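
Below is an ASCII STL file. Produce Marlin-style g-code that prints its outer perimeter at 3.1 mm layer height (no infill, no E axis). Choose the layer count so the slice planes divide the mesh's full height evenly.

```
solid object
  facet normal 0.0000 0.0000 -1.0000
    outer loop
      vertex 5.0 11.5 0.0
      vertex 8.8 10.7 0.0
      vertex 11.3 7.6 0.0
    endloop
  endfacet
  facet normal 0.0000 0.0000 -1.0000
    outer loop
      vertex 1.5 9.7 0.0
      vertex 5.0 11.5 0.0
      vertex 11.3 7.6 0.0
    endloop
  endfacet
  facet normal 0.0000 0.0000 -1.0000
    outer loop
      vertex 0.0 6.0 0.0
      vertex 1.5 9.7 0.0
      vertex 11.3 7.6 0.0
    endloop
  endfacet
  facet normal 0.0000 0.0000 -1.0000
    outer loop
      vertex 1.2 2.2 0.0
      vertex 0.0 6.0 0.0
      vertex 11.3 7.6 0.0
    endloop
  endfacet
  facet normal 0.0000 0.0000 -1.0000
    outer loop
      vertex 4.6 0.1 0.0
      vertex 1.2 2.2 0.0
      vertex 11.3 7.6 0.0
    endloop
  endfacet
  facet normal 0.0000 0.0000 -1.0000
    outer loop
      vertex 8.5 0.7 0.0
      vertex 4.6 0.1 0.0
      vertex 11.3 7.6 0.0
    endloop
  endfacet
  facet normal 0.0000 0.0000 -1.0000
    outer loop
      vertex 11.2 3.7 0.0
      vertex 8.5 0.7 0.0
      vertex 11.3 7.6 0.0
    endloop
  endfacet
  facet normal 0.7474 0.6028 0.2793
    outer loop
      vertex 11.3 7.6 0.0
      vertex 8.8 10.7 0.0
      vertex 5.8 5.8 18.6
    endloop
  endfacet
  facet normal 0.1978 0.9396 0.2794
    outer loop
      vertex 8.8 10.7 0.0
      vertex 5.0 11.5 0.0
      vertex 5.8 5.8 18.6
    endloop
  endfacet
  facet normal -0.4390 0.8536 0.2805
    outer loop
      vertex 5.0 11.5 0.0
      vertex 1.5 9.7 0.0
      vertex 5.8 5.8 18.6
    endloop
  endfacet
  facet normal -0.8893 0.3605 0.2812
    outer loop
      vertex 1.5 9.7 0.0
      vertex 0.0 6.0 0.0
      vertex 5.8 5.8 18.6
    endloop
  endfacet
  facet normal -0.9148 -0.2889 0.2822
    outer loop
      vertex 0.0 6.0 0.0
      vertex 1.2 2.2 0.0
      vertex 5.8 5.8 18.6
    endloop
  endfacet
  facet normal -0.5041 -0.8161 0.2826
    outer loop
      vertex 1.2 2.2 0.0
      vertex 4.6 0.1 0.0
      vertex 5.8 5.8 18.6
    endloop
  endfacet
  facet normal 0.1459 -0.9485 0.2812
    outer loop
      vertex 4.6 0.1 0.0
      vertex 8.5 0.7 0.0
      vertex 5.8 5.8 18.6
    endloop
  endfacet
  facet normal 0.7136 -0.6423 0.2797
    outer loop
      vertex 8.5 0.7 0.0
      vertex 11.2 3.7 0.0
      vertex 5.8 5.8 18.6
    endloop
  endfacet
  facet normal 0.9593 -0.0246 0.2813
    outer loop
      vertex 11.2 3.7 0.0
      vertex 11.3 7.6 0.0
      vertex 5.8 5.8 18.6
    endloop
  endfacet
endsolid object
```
; perimeter-only toolpath
G21 ; units = mm
G90 ; absolute positioning
G28 ; home
; layer 1
G0 Z3.1
G0 X10.4 Y7.3
G1 X8.3 Y9.9
G1 X5.1 Y10.6
G1 X2.2 Y9.1
G1 X1.0 Y6.0
G1 X2.0 Y2.8
G1 X4.8 Y1.0
G1 X8.1 Y1.5
G1 X10.3 Y4.0
G1 X10.4 Y7.3
; layer 2
G0 Z6.2
G0 X9.5 Y7.0
G1 X7.8 Y9.1
G1 X5.3 Y9.6
G1 X2.9 Y8.4
G1 X1.9 Y5.9
G1 X2.7 Y3.4
G1 X5.0 Y2.0
G1 X7.6 Y2.4
G1 X9.4 Y4.4
G1 X9.5 Y7.0
; layer 3
G0 Z9.3
G0 X8.6 Y6.7
G1 X7.3 Y8.2
G1 X5.4 Y8.7
G1 X3.6 Y7.8
G1 X2.9 Y5.9
G1 X3.5 Y4.0
G1 X5.2 Y2.9
G1 X7.2 Y3.2
G1 X8.5 Y4.8
G1 X8.6 Y6.7
; layer 4
G0 Z12.4
G0 X7.6 Y6.4
G1 X6.8 Y7.4
G1 X5.5 Y7.7
G1 X4.4 Y7.1
G1 X3.9 Y5.9
G1 X4.3 Y4.6
G1 X5.4 Y3.9
G1 X6.7 Y4.1
G1 X7.6 Y5.1
G1 X7.6 Y6.4
; layer 5
G0 Z15.5
G0 X6.7 Y6.1
G1 X6.3 Y6.6
G1 X5.7 Y6.8
G1 X5.1 Y6.5
G1 X4.8 Y5.8
G1 X5.0 Y5.2
G1 X5.6 Y4.8
G1 X6.2 Y5.0
G1 X6.7 Y5.5
G1 X6.7 Y6.1
M2 ; end

The solid is a regular 9-sided pyramid, base circumscribed radius ≈ 5.8 mm, apex at z ≈ 18.6 mm. Slicing at Δz = 3.1 mm — 6 equal slices spanning the solid's height, so layer i sits at z = i·h/6 — gives 5 non-empty perimeters. Each is a 9-segment closed polygon; G0 lifts to the layer z and rapids to the start vertex, then G1 traces the edges. The cross-section shrinks linearly with z (the slice at the apex is degenerate and omitted).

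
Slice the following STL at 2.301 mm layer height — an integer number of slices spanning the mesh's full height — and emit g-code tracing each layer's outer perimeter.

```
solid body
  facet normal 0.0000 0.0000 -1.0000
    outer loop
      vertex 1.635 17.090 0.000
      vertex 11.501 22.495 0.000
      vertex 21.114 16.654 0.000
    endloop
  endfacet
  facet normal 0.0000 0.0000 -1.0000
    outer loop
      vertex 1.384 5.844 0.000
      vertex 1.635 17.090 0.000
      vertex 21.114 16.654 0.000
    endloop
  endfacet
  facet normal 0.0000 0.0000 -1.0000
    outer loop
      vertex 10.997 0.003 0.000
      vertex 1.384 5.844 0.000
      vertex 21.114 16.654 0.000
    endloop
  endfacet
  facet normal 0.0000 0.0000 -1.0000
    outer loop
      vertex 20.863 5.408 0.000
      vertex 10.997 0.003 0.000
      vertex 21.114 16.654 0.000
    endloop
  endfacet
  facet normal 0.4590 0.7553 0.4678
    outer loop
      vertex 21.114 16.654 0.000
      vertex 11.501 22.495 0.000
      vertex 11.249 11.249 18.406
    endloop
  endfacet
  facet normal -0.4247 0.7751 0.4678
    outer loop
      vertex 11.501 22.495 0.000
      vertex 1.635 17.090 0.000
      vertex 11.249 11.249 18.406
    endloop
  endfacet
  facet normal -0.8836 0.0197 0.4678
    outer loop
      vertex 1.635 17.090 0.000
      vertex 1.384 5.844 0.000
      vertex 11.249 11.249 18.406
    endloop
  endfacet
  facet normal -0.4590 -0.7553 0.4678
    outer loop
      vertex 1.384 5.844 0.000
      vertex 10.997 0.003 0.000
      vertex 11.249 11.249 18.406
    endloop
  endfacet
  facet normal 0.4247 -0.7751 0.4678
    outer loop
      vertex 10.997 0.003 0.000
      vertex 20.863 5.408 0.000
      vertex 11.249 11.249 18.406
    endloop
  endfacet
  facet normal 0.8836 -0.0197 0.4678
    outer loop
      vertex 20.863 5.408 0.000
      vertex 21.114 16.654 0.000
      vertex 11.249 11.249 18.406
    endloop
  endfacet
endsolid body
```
; perimeter-only toolpath
G21 ; units = mm
G90 ; absolute positioning
G28 ; home
; layer 1
G0 Z2.301
G0 X19.881 Y15.978
G1 X11.469 Y21.089
G1 X2.837 Y16.360
G1 X2.617 Y6.520
G1 X11.028 Y1.409
G1 X19.661 Y6.138
G1 X19.881 Y15.978
; layer 2
G0 Z4.601
G0 X18.648 Y15.303
G1 X11.438 Y19.683
G1 X4.038 Y15.630
G1 X3.850 Y7.195
G1 X11.060 Y2.815
G1 X18.459 Y6.868
G1 X18.648 Y15.303
; layer 3
G0 Z6.902
G0 X17.415 Y14.627
G1 X11.406 Y18.278
G1 X5.240 Y14.900
G1 X5.083 Y7.871
G1 X11.091 Y4.220
G1 X17.258 Y7.598
G1 X17.415 Y14.627
; layer 4
G0 Z9.203
G0 X16.181 Y13.951
G1 X11.375 Y16.872
G1 X6.442 Y14.169
G1 X6.317 Y8.546
G1 X11.123 Y5.626
G1 X16.056 Y8.329
G1 X16.181 Y13.951
; layer 5
G0 Z11.504
G0 X14.948 Y13.276
G1 X11.344 Y15.466
G1 X7.644 Y13.439
G1 X7.550 Y9.222
G1 X11.155 Y7.032
G1 X14.854 Y9.059
G1 X14.948 Y13.276
; layer 6
G0 Z13.804
G0 X13.715 Y12.600
G1 X11.312 Y14.061
G1 X8.845 Y12.709
G1 X8.783 Y9.898
G1 X11.186 Y8.438
G1 X13.652 Y9.789
G1 X13.715 Y12.600
; layer 7
G0 Z16.105
G0 X12.482 Y11.925
G1 X11.281 Y12.655
G1 X10.047 Y11.979
G1 X10.016 Y10.573
G1 X11.218 Y9.843
G1 X12.451 Y10.519
G1 X12.482 Y11.925
M2 ; end

The solid is a regular 6-sided pyramid, base circumscribed radius ≈ 11.2 mm, apex at z ≈ 18.4 mm. Slicing at Δz = 2.301 mm — 8 equal slices spanning the solid's height, so layer i sits at z = i·h/8 — gives 7 non-empty perimeters. Each is a 6-segment closed polygon; G0 lifts to the layer z and rapids to the start vertex, then G1 traces the edges. The cross-section shrinks linearly with z (the slice at the apex is degenerate and omitted).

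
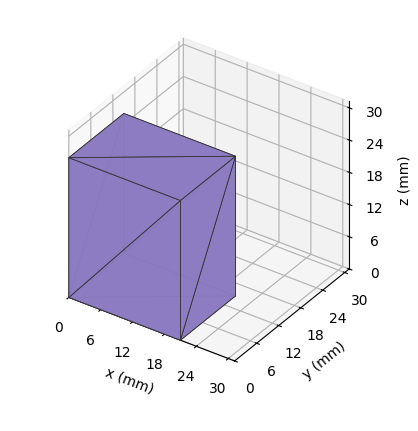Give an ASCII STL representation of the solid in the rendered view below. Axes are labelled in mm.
Reading the render: the shape is a rectangular box, roughly 21 × 15 mm footprint and 26 mm tall (dimensions read to the nearest mm from the axis ticks). For the STL, each face is triangulated and given an outward normal.

solid part
  facet normal 0.0000 0.0000 -1.0000
    outer loop
      vertex 21.000 15.000 0.000
      vertex 21.000 0.000 0.000
      vertex 0.000 0.000 0.000
    endloop
  endfacet
  facet normal 0.0000 0.0000 -1.0000
    outer loop
      vertex 0.000 15.000 0.000
      vertex 21.000 15.000 0.000
      vertex 0.000 0.000 0.000
    endloop
  endfacet
  facet normal 0.0000 0.0000 1.0000
    outer loop
      vertex 0.000 0.000 26.000
      vertex 21.000 0.000 26.000
      vertex 21.000 15.000 26.000
    endloop
  endfacet
  facet normal 0.0000 0.0000 1.0000
    outer loop
      vertex 0.000 0.000 26.000
      vertex 21.000 15.000 26.000
      vertex 0.000 15.000 26.000
    endloop
  endfacet
  facet normal 0.0000 -1.0000 0.0000
    outer loop
      vertex 0.000 0.000 0.000
      vertex 21.000 0.000 0.000
      vertex 21.000 0.000 26.000
    endloop
  endfacet
  facet normal 0.0000 -1.0000 0.0000
    outer loop
      vertex 0.000 0.000 0.000
      vertex 21.000 0.000 26.000
      vertex 0.000 0.000 26.000
    endloop
  endfacet
  facet normal 0.0000 1.0000 0.0000
    outer loop
      vertex 21.000 15.000 26.000
      vertex 21.000 15.000 0.000
      vertex 0.000 15.000 0.000
    endloop
  endfacet
  facet normal 0.0000 1.0000 0.0000
    outer loop
      vertex 0.000 15.000 26.000
      vertex 21.000 15.000 26.000
      vertex 0.000 15.000 0.000
    endloop
  endfacet
  facet normal -1.0000 0.0000 0.0000
    outer loop
      vertex 0.000 15.000 26.000
      vertex 0.000 15.000 0.000
      vertex 0.000 0.000 0.000
    endloop
  endfacet
  facet normal -1.0000 0.0000 0.0000
    outer loop
      vertex 0.000 0.000 26.000
      vertex 0.000 15.000 26.000
      vertex 0.000 0.000 0.000
    endloop
  endfacet
  facet normal 1.0000 0.0000 0.0000
    outer loop
      vertex 21.000 0.000 0.000
      vertex 21.000 15.000 0.000
      vertex 21.000 15.000 26.000
    endloop
  endfacet
  facet normal 1.0000 0.0000 0.0000
    outer loop
      vertex 21.000 0.000 0.000
      vertex 21.000 15.000 26.000
      vertex 21.000 0.000 26.000
    endloop
  endfacet
endsolid part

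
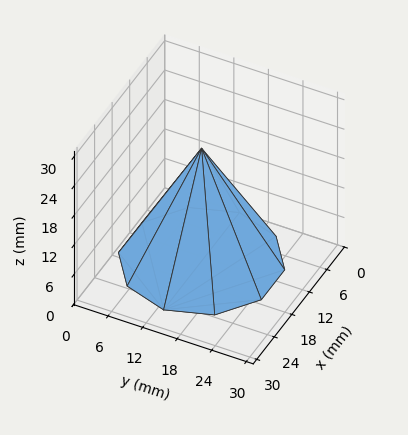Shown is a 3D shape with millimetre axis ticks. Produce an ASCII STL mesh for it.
Reading the render: the shape is a regular 10-sided pyramid, base circumscribed radius ≈ 13 mm, apex at z ≈ 23 mm (dimensions read to the nearest mm from the axis ticks). For the STL, each face is triangulated and given an outward normal.

solid part
  facet normal 0.0000 0.0000 -1.0000
    outer loop
      vertex 17.0 25.4 0.0
      vertex 23.5 20.6 0.0
      vertex 26.0 13.0 0.0
    endloop
  endfacet
  facet normal 0.0000 0.0000 -1.0000
    outer loop
      vertex 9.0 25.4 0.0
      vertex 17.0 25.4 0.0
      vertex 26.0 13.0 0.0
    endloop
  endfacet
  facet normal 0.0000 0.0000 -1.0000
    outer loop
      vertex 2.5 20.6 0.0
      vertex 9.0 25.4 0.0
      vertex 26.0 13.0 0.0
    endloop
  endfacet
  facet normal 0.0000 0.0000 -1.0000
    outer loop
      vertex 0.0 13.0 0.0
      vertex 2.5 20.6 0.0
      vertex 26.0 13.0 0.0
    endloop
  endfacet
  facet normal 0.0000 0.0000 -1.0000
    outer loop
      vertex 2.5 5.4 0.0
      vertex 0.0 13.0 0.0
      vertex 26.0 13.0 0.0
    endloop
  endfacet
  facet normal 0.0000 0.0000 -1.0000
    outer loop
      vertex 9.0 0.6 0.0
      vertex 2.5 5.4 0.0
      vertex 26.0 13.0 0.0
    endloop
  endfacet
  facet normal 0.0000 0.0000 -1.0000
    outer loop
      vertex 17.0 0.6 0.0
      vertex 9.0 0.6 0.0
      vertex 26.0 13.0 0.0
    endloop
  endfacet
  facet normal 0.0000 0.0000 -1.0000
    outer loop
      vertex 23.5 5.4 0.0
      vertex 17.0 0.6 0.0
      vertex 26.0 13.0 0.0
    endloop
  endfacet
  facet normal 0.8369 0.2753 0.4730
    outer loop
      vertex 26.0 13.0 0.0
      vertex 23.5 20.6 0.0
      vertex 13.0 13.0 23.0
    endloop
  endfacet
  facet normal 0.5234 0.7087 0.4731
    outer loop
      vertex 23.5 20.6 0.0
      vertex 17.0 25.4 0.0
      vertex 13.0 13.0 23.0
    endloop
  endfacet
  facet normal 0.0000 0.8802 0.4746
    outer loop
      vertex 17.0 25.4 0.0
      vertex 9.0 25.4 0.0
      vertex 13.0 13.0 23.0
    endloop
  endfacet
  facet normal -0.5234 0.7087 0.4731
    outer loop
      vertex 9.0 25.4 0.0
      vertex 2.5 20.6 0.0
      vertex 13.0 13.0 23.0
    endloop
  endfacet
  facet normal -0.8369 0.2753 0.4730
    outer loop
      vertex 2.5 20.6 0.0
      vertex 0.0 13.0 0.0
      vertex 13.0 13.0 23.0
    endloop
  endfacet
  facet normal -0.8369 -0.2753 0.4730
    outer loop
      vertex 0.0 13.0 0.0
      vertex 2.5 5.4 0.0
      vertex 13.0 13.0 23.0
    endloop
  endfacet
  facet normal -0.5234 -0.7087 0.4731
    outer loop
      vertex 2.5 5.4 0.0
      vertex 9.0 0.6 0.0
      vertex 13.0 13.0 23.0
    endloop
  endfacet
  facet normal 0.0000 -0.8802 0.4746
    outer loop
      vertex 9.0 0.6 0.0
      vertex 17.0 0.6 0.0
      vertex 13.0 13.0 23.0
    endloop
  endfacet
  facet normal 0.5234 -0.7087 0.4731
    outer loop
      vertex 17.0 0.6 0.0
      vertex 23.5 5.4 0.0
      vertex 13.0 13.0 23.0
    endloop
  endfacet
  facet normal 0.8369 -0.2753 0.4730
    outer loop
      vertex 23.5 5.4 0.0
      vertex 26.0 13.0 0.0
      vertex 13.0 13.0 23.0
    endloop
  endfacet
endsolid part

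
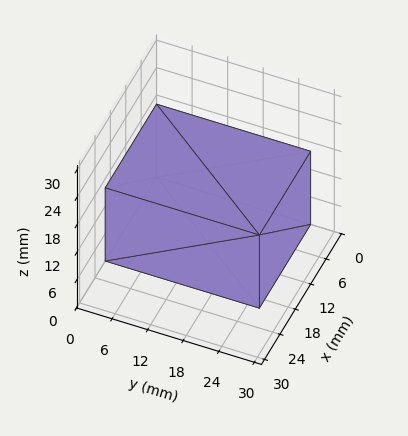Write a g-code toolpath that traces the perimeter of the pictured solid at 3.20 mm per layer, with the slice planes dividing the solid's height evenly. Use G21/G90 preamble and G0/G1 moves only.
Reading the render: the shape is a rectangular box, roughly 20 × 26 mm footprint and 16 mm tall (dimensions read to the nearest mm from the axis ticks). For the g-code, the solid's height is divided into equal slices at the stated Δz and each level perimeter traced with G1 moves after a G0 lift.

; perimeter-only toolpath
G21 ; units = mm
G90 ; absolute positioning
G28 ; home
; layer 1
G0 Z3.20
G0 X0.00 Y0.00
G1 X20.00 Y0.00
G1 X20.00 Y26.00
G1 X0.00 Y26.00
G1 X0.00 Y0.00
; layer 2
G0 Z6.40
G0 X0.00 Y0.00
G1 X20.00 Y0.00
G1 X20.00 Y26.00
G1 X0.00 Y26.00
G1 X0.00 Y0.00
; layer 3
G0 Z9.60
G0 X0.00 Y0.00
G1 X20.00 Y0.00
G1 X20.00 Y26.00
G1 X0.00 Y26.00
G1 X0.00 Y0.00
; layer 4
G0 Z12.80
G0 X0.00 Y0.00
G1 X20.00 Y0.00
G1 X20.00 Y26.00
G1 X0.00 Y26.00
G1 X0.00 Y0.00
; layer 5
G0 Z16.00
G0 X0.00 Y0.00
G1 X20.00 Y0.00
G1 X20.00 Y26.00
G1 X0.00 Y26.00
G1 X0.00 Y0.00
M2 ; end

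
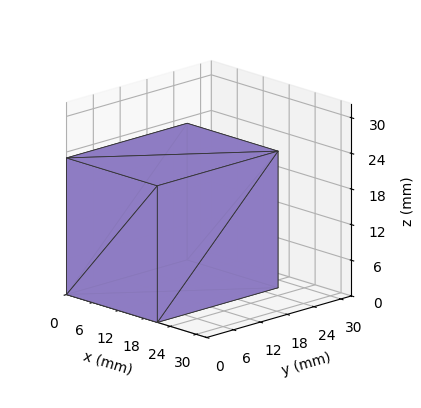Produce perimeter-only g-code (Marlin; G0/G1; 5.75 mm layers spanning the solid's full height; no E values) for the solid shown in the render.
Reading the render: the shape is a rectangular box, roughly 21 × 27 mm footprint and 23 mm tall (dimensions read to the nearest mm from the axis ticks). For the g-code, the solid's height is divided into equal slices at the stated Δz and each level perimeter traced with G1 moves after a G0 lift.

; perimeter-only toolpath
G21 ; units = mm
G90 ; absolute positioning
G28 ; home
; layer 1
G0 Z5.75
G0 X0.00 Y0.00
G1 X21.00 Y0.00
G1 X21.00 Y27.00
G1 X0.00 Y27.00
G1 X0.00 Y0.00
; layer 2
G0 Z11.50
G0 X0.00 Y0.00
G1 X21.00 Y0.00
G1 X21.00 Y27.00
G1 X0.00 Y27.00
G1 X0.00 Y0.00
; layer 3
G0 Z17.25
G0 X0.00 Y0.00
G1 X21.00 Y0.00
G1 X21.00 Y27.00
G1 X0.00 Y27.00
G1 X0.00 Y0.00
; layer 4
G0 Z23.00
G0 X0.00 Y0.00
G1 X21.00 Y0.00
G1 X21.00 Y27.00
G1 X0.00 Y27.00
G1 X0.00 Y0.00
M2 ; end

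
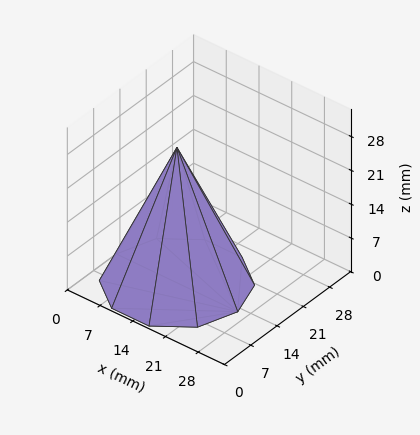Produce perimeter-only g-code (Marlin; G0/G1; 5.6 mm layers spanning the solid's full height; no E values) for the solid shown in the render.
Reading the render: the shape is a regular 10-sided pyramid, base circumscribed radius ≈ 13 mm, apex at z ≈ 28 mm (dimensions read to the nearest mm from the axis ticks). For the g-code, the solid's height is divided into equal slices at the stated Δz and each level perimeter traced with G1 moves after a G0 lift.

; perimeter-only toolpath
G21 ; units = mm
G90 ; absolute positioning
G28 ; home
; layer 1
G0 Z5.6
G0 X23.4 Y13.0
G1 X21.4 Y19.1
G1 X16.2 Y22.9
G1 X9.8 Y22.9
G1 X4.6 Y19.1
G1 X2.6 Y13.0
G1 X4.6 Y6.9
G1 X9.8 Y3.1
G1 X16.2 Y3.1
G1 X21.4 Y6.9
G1 X23.4 Y13.0
; layer 2
G0 Z11.2
G0 X20.8 Y13.0
G1 X19.3 Y17.6
G1 X15.4 Y20.4
G1 X10.6 Y20.4
G1 X6.7 Y17.6
G1 X5.2 Y13.0
G1 X6.7 Y8.4
G1 X10.6 Y5.6
G1 X15.4 Y5.6
G1 X19.3 Y8.4
G1 X20.8 Y13.0
; layer 3
G0 Z16.8
G0 X18.2 Y13.0
G1 X17.2 Y16.0
G1 X14.6 Y18.0
G1 X11.4 Y18.0
G1 X8.8 Y16.0
G1 X7.8 Y13.0
G1 X8.8 Y10.0
G1 X11.4 Y8.0
G1 X14.6 Y8.0
G1 X17.2 Y10.0
G1 X18.2 Y13.0
; layer 4
G0 Z22.4
G0 X15.6 Y13.0
G1 X15.1 Y14.5
G1 X13.8 Y15.5
G1 X12.2 Y15.5
G1 X10.9 Y14.5
G1 X10.4 Y13.0
G1 X10.9 Y11.5
G1 X12.2 Y10.5
G1 X13.8 Y10.5
G1 X15.1 Y11.5
G1 X15.6 Y13.0
M2 ; end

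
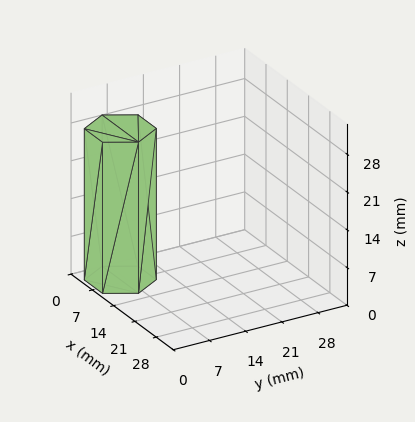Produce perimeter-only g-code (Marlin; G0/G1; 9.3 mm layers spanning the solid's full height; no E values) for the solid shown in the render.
Reading the render: the shape is a regular 6-sided prism (a cylinder approximated with 6 flat sides), circumscribed radius ≈ 6 mm, height ≈ 28 mm (dimensions read to the nearest mm from the axis ticks). For the g-code, the solid's height is divided into equal slices at the stated Δz and each level perimeter traced with G1 moves after a G0 lift.

; perimeter-only toolpath
G21 ; units = mm
G90 ; absolute positioning
G28 ; home
; layer 1
G0 Z9.3
G0 X12.0 Y6.0
G1 X9.0 Y11.2
G1 X3.0 Y11.2
G1 X0.0 Y6.0
G1 X3.0 Y0.8
G1 X9.0 Y0.8
G1 X12.0 Y6.0
; layer 2
G0 Z18.7
G0 X12.0 Y6.0
G1 X9.0 Y11.2
G1 X3.0 Y11.2
G1 X0.0 Y6.0
G1 X3.0 Y0.8
G1 X9.0 Y0.8
G1 X12.0 Y6.0
; layer 3
G0 Z28.0
G0 X12.0 Y6.0
G1 X9.0 Y11.2
G1 X3.0 Y11.2
G1 X0.0 Y6.0
G1 X3.0 Y0.8
G1 X9.0 Y0.8
G1 X12.0 Y6.0
M2 ; end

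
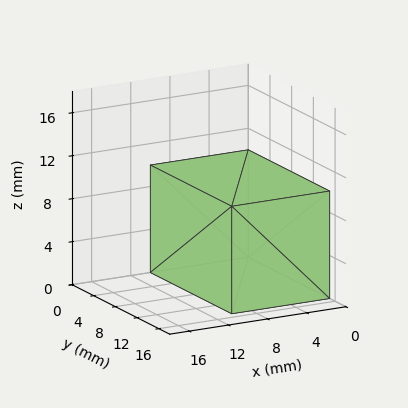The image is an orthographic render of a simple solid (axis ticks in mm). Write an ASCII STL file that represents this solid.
Reading the render: the shape is a rectangular box, roughly 10 × 15 mm footprint and 10 mm tall (dimensions read to the nearest mm from the axis ticks). For the STL, each face is triangulated and given an outward normal.

solid part
  facet normal 0.0000 0.0000 -1.0000
    outer loop
      vertex 10.000 15.000 0.000
      vertex 10.000 0.000 0.000
      vertex 0.000 0.000 0.000
    endloop
  endfacet
  facet normal 0.0000 0.0000 -1.0000
    outer loop
      vertex 0.000 15.000 0.000
      vertex 10.000 15.000 0.000
      vertex 0.000 0.000 0.000
    endloop
  endfacet
  facet normal 0.0000 0.0000 1.0000
    outer loop
      vertex 0.000 0.000 10.000
      vertex 10.000 0.000 10.000
      vertex 10.000 15.000 10.000
    endloop
  endfacet
  facet normal 0.0000 0.0000 1.0000
    outer loop
      vertex 0.000 0.000 10.000
      vertex 10.000 15.000 10.000
      vertex 0.000 15.000 10.000
    endloop
  endfacet
  facet normal 0.0000 -1.0000 0.0000
    outer loop
      vertex 0.000 0.000 0.000
      vertex 10.000 0.000 0.000
      vertex 10.000 0.000 10.000
    endloop
  endfacet
  facet normal 0.0000 -1.0000 0.0000
    outer loop
      vertex 0.000 0.000 0.000
      vertex 10.000 0.000 10.000
      vertex 0.000 0.000 10.000
    endloop
  endfacet
  facet normal 0.0000 1.0000 0.0000
    outer loop
      vertex 10.000 15.000 10.000
      vertex 10.000 15.000 0.000
      vertex 0.000 15.000 0.000
    endloop
  endfacet
  facet normal 0.0000 1.0000 0.0000
    outer loop
      vertex 0.000 15.000 10.000
      vertex 10.000 15.000 10.000
      vertex 0.000 15.000 0.000
    endloop
  endfacet
  facet normal -1.0000 0.0000 0.0000
    outer loop
      vertex 0.000 15.000 10.000
      vertex 0.000 15.000 0.000
      vertex 0.000 0.000 0.000
    endloop
  endfacet
  facet normal -1.0000 0.0000 0.0000
    outer loop
      vertex 0.000 0.000 10.000
      vertex 0.000 15.000 10.000
      vertex 0.000 0.000 0.000
    endloop
  endfacet
  facet normal 1.0000 0.0000 0.0000
    outer loop
      vertex 10.000 0.000 0.000
      vertex 10.000 15.000 0.000
      vertex 10.000 15.000 10.000
    endloop
  endfacet
  facet normal 1.0000 0.0000 0.0000
    outer loop
      vertex 10.000 0.000 0.000
      vertex 10.000 15.000 10.000
      vertex 10.000 0.000 10.000
    endloop
  endfacet
endsolid part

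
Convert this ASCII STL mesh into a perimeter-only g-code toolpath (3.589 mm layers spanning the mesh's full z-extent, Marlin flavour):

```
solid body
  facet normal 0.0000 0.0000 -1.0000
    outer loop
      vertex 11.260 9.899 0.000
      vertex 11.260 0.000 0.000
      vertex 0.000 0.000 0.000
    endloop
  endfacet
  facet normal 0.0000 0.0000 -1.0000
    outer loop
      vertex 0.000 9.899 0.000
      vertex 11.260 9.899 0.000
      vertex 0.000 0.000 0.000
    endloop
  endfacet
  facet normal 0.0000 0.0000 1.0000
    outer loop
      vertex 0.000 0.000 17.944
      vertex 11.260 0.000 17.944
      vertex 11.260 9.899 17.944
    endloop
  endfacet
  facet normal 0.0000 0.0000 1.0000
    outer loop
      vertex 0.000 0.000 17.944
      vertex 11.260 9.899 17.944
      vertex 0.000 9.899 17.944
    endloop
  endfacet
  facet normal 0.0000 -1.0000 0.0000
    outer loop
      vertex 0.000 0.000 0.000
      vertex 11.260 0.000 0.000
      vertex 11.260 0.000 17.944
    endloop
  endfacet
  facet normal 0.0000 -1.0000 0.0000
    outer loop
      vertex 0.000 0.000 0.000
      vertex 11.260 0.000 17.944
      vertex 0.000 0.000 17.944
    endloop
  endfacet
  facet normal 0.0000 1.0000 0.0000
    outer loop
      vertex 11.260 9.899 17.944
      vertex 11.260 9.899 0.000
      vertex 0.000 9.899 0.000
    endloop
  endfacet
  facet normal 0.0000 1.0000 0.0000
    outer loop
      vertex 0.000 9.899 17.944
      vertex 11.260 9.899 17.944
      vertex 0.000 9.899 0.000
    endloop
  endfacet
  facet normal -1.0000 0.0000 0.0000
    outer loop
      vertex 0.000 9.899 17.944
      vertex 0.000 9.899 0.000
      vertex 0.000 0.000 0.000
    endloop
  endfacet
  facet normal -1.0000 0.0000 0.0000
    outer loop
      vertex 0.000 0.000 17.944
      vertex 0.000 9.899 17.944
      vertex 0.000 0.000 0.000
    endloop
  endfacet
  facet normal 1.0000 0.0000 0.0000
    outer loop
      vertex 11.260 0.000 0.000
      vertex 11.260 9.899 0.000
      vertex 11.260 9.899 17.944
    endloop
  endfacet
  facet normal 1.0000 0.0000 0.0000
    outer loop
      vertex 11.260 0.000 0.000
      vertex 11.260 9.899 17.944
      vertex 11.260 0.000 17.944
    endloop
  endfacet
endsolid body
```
; perimeter-only toolpath
G21 ; units = mm
G90 ; absolute positioning
G28 ; home
; layer 1
G0 Z3.589
G0 X0.000 Y0.000
G1 X11.260 Y0.000
G1 X11.260 Y9.899
G1 X0.000 Y9.899
G1 X0.000 Y0.000
; layer 2
G0 Z7.178
G0 X0.000 Y0.000
G1 X11.260 Y0.000
G1 X11.260 Y9.899
G1 X0.000 Y9.899
G1 X0.000 Y0.000
; layer 3
G0 Z10.766
G0 X0.000 Y0.000
G1 X11.260 Y0.000
G1 X11.260 Y9.899
G1 X0.000 Y9.899
G1 X0.000 Y0.000
; layer 4
G0 Z14.355
G0 X0.000 Y0.000
G1 X11.260 Y0.000
G1 X11.260 Y9.899
G1 X0.000 Y9.899
G1 X0.000 Y0.000
; layer 5
G0 Z17.944
G0 X0.000 Y0.000
G1 X11.260 Y0.000
G1 X11.260 Y9.899
G1 X0.000 Y9.899
G1 X0.000 Y0.000
M2 ; end

The solid is a rectangular box, roughly 11.3 × 9.9 mm footprint and 17.9 mm tall. Slicing at Δz = 3.589 mm — 5 equal slices spanning the solid's height, so layer i sits at z = i·h/5 — gives 5 non-empty perimeters. Each is a 4-segment closed polygon; G0 lifts to the layer z and rapids to the start vertex, then G1 traces the edges.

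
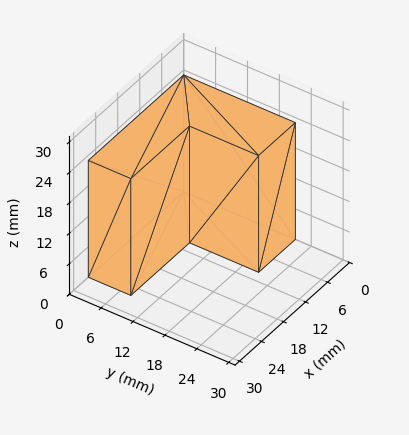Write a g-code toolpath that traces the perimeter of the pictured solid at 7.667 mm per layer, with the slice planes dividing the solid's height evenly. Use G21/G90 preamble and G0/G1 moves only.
Reading the render: the shape is an L-shaped prism: outer 26 × 21 mm, arm thicknesses ≈ 8 mm (horizontal) and 10 mm (vertical), extruded 23 mm in z (dimensions read to the nearest mm from the axis ticks). For the g-code, the solid's height is divided into equal slices at the stated Δz and each level perimeter traced with G1 moves after a G0 lift.

; perimeter-only toolpath
G21 ; units = mm
G90 ; absolute positioning
G28 ; home
; layer 1
G0 Z7.667
G0 X0.000 Y0.000
G1 X26.000 Y0.000
G1 X26.000 Y8.000
G1 X10.000 Y8.000
G1 X10.000 Y21.000
G1 X0.000 Y21.000
G1 X0.000 Y0.000
; layer 2
G0 Z15.333
G0 X0.000 Y0.000
G1 X26.000 Y0.000
G1 X26.000 Y8.000
G1 X10.000 Y8.000
G1 X10.000 Y21.000
G1 X0.000 Y21.000
G1 X0.000 Y0.000
; layer 3
G0 Z23.000
G0 X0.000 Y0.000
G1 X26.000 Y0.000
G1 X26.000 Y8.000
G1 X10.000 Y8.000
G1 X10.000 Y21.000
G1 X0.000 Y21.000
G1 X0.000 Y0.000
M2 ; end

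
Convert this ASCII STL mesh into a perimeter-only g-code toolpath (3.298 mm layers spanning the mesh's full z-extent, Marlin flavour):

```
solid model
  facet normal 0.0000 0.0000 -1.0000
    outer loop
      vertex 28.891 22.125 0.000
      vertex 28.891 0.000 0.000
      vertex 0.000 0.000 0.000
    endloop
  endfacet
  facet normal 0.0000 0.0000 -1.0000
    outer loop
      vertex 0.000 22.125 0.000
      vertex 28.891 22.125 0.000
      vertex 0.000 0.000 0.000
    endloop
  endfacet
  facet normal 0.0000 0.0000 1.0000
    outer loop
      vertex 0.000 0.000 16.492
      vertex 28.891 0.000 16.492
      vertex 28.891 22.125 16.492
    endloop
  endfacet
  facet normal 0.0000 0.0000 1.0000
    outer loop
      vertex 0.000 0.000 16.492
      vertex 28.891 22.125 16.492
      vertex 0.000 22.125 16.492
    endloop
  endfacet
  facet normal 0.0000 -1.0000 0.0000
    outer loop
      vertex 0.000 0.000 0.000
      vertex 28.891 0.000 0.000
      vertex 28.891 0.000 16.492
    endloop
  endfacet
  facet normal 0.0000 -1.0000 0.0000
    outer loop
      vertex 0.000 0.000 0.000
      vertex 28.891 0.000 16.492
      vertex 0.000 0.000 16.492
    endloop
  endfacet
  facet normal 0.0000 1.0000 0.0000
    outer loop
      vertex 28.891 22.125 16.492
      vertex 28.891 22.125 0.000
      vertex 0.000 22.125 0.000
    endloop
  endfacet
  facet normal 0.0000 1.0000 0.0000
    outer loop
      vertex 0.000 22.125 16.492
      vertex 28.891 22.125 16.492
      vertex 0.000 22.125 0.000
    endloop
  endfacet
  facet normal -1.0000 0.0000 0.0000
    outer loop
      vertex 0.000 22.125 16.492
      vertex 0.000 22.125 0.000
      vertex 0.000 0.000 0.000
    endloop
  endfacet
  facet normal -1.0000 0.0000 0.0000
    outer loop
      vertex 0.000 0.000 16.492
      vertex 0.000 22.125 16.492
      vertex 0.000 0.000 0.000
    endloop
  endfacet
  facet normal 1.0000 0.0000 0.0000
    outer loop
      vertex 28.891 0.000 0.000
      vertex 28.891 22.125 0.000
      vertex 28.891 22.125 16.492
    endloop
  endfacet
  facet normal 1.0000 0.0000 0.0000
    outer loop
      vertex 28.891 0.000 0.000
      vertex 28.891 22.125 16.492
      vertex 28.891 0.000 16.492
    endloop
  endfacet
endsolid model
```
; perimeter-only toolpath
G21 ; units = mm
G90 ; absolute positioning
G28 ; home
; layer 1
G0 Z3.298
G0 X0.000 Y0.000
G1 X28.891 Y0.000
G1 X28.891 Y22.125
G1 X0.000 Y22.125
G1 X0.000 Y0.000
; layer 2
G0 Z6.597
G0 X0.000 Y0.000
G1 X28.891 Y0.000
G1 X28.891 Y22.125
G1 X0.000 Y22.125
G1 X0.000 Y0.000
; layer 3
G0 Z9.895
G0 X0.000 Y0.000
G1 X28.891 Y0.000
G1 X28.891 Y22.125
G1 X0.000 Y22.125
G1 X0.000 Y0.000
; layer 4
G0 Z13.194
G0 X0.000 Y0.000
G1 X28.891 Y0.000
G1 X28.891 Y22.125
G1 X0.000 Y22.125
G1 X0.000 Y0.000
; layer 5
G0 Z16.492
G0 X0.000 Y0.000
G1 X28.891 Y0.000
G1 X28.891 Y22.125
G1 X0.000 Y22.125
G1 X0.000 Y0.000
M2 ; end

The solid is a rectangular box, roughly 28.9 × 22.1 mm footprint and 16.5 mm tall. Slicing at Δz = 3.298 mm — 5 equal slices spanning the solid's height, so layer i sits at z = i·h/5 — gives 5 non-empty perimeters. Each is a 4-segment closed polygon; G0 lifts to the layer z and rapids to the start vertex, then G1 traces the edges.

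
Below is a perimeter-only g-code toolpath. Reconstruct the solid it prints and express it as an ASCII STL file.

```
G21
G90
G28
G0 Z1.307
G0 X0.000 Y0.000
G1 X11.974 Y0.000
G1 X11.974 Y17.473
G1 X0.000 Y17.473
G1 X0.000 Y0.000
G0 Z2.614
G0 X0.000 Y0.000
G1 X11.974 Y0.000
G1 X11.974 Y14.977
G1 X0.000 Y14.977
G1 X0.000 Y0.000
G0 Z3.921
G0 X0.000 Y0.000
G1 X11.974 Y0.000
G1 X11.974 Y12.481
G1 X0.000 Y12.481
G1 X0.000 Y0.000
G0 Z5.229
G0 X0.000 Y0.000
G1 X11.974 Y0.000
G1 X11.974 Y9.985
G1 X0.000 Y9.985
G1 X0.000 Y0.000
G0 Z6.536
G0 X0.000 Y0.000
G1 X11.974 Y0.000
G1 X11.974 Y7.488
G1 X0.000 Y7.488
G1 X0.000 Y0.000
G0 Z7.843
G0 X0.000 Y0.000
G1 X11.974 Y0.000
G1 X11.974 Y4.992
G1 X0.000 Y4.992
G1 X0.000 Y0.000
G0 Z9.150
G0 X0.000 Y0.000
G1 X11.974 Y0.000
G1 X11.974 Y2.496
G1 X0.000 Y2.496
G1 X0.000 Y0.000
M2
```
solid part
  facet normal 0.0000 0.0000 -1.0000
    outer loop
      vertex 11.974 19.969 0.000
      vertex 11.974 0.000 0.000
      vertex 0.000 0.000 0.000
    endloop
  endfacet
  facet normal 0.0000 0.0000 -1.0000
    outer loop
      vertex 0.000 19.969 0.000
      vertex 11.974 19.969 0.000
      vertex 0.000 0.000 0.000
    endloop
  endfacet
  facet normal 0.0000 -1.0000 0.0000
    outer loop
      vertex 0.000 0.000 0.000
      vertex 11.974 0.000 0.000
      vertex 11.974 0.000 10.457
    endloop
  endfacet
  facet normal 0.0000 -1.0000 0.0000
    outer loop
      vertex 0.000 0.000 0.000
      vertex 11.974 0.000 10.457
      vertex 0.000 0.000 10.457
    endloop
  endfacet
  facet normal 0.0000 0.4639 0.8859
    outer loop
      vertex 0.000 0.000 10.457
      vertex 11.974 0.000 10.457
      vertex 11.974 19.969 0.000
    endloop
  endfacet
  facet normal 0.0000 0.4639 0.8859
    outer loop
      vertex 0.000 0.000 10.457
      vertex 11.974 19.969 0.000
      vertex 0.000 19.969 0.000
    endloop
  endfacet
  facet normal -1.0000 0.0000 0.0000
    outer loop
      vertex 0.000 0.000 10.457
      vertex 0.000 19.969 0.000
      vertex 0.000 0.000 0.000
    endloop
  endfacet
  facet normal 1.0000 0.0000 0.0000
    outer loop
      vertex 11.974 0.000 0.000
      vertex 11.974 19.969 0.000
      vertex 11.974 0.000 10.457
    endloop
  endfacet
endsolid part

The G0 Z moves step by Δz≈1.307 mm. The G1 loops shrink linearly with z, so the solid tapers from its base footprint up to z≈10.5. Closing with a flat bottom cap and the tapered top and triangulating gives 8 facets — a wedge (ramp): 12 × 20 mm base, rising to 10.5 mm along the y=0 edge and sloping linearly to z=0 at y=20.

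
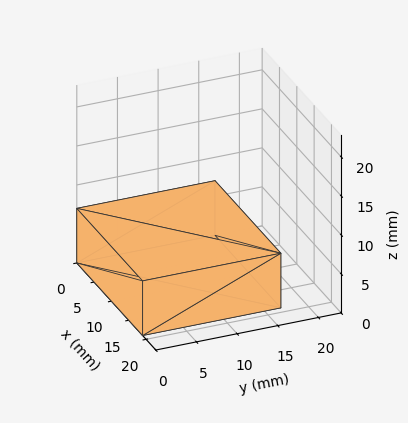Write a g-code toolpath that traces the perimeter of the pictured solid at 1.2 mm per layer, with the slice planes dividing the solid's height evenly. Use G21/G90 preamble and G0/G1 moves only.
Reading the render: the shape is a rectangular box, roughly 19 × 17 mm footprint and 7 mm tall (dimensions read to the nearest mm from the axis ticks). For the g-code, the solid's height is divided into equal slices at the stated Δz and each level perimeter traced with G1 moves after a G0 lift.

; perimeter-only toolpath
G21 ; units = mm
G90 ; absolute positioning
G28 ; home
; layer 1
G0 Z1.2
G0 X0.0 Y0.0
G1 X19.0 Y0.0
G1 X19.0 Y17.0
G1 X0.0 Y17.0
G1 X0.0 Y0.0
; layer 2
G0 Z2.3
G0 X0.0 Y0.0
G1 X19.0 Y0.0
G1 X19.0 Y17.0
G1 X0.0 Y17.0
G1 X0.0 Y0.0
; layer 3
G0 Z3.5
G0 X0.0 Y0.0
G1 X19.0 Y0.0
G1 X19.0 Y17.0
G1 X0.0 Y17.0
G1 X0.0 Y0.0
; layer 4
G0 Z4.7
G0 X0.0 Y0.0
G1 X19.0 Y0.0
G1 X19.0 Y17.0
G1 X0.0 Y17.0
G1 X0.0 Y0.0
; layer 5
G0 Z5.8
G0 X0.0 Y0.0
G1 X19.0 Y0.0
G1 X19.0 Y17.0
G1 X0.0 Y17.0
G1 X0.0 Y0.0
; layer 6
G0 Z7.0
G0 X0.0 Y0.0
G1 X19.0 Y0.0
G1 X19.0 Y17.0
G1 X0.0 Y17.0
G1 X0.0 Y0.0
M2 ; end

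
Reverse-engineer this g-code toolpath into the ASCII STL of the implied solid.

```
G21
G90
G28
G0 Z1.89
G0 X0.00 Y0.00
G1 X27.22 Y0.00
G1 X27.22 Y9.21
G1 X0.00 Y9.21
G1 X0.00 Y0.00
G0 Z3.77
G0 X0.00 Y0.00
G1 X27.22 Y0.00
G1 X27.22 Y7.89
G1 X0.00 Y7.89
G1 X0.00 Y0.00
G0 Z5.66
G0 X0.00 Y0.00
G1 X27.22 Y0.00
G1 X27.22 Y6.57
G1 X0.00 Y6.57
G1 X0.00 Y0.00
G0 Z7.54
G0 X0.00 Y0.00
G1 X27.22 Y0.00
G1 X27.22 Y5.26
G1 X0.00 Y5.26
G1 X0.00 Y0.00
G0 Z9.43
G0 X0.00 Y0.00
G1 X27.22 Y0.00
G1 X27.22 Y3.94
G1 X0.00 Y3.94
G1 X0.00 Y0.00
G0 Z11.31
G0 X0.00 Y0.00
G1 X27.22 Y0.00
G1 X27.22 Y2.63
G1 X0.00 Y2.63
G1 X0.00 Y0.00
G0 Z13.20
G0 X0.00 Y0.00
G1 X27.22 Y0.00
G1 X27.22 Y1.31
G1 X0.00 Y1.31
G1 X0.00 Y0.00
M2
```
solid part
  facet normal 0.0000 0.0000 -1.0000
    outer loop
      vertex 27.22 10.52 0.00
      vertex 27.22 0.00 0.00
      vertex 0.00 0.00 0.00
    endloop
  endfacet
  facet normal 0.0000 0.0000 -1.0000
    outer loop
      vertex 0.00 10.52 0.00
      vertex 27.22 10.52 0.00
      vertex 0.00 0.00 0.00
    endloop
  endfacet
  facet normal 0.0000 -1.0000 0.0000
    outer loop
      vertex 0.00 0.00 0.00
      vertex 27.22 0.00 0.00
      vertex 27.22 0.00 15.08
    endloop
  endfacet
  facet normal 0.0000 -1.0000 0.0000
    outer loop
      vertex 0.00 0.00 0.00
      vertex 27.22 0.00 15.08
      vertex 0.00 0.00 15.08
    endloop
  endfacet
  facet normal 0.0000 0.8202 0.5721
    outer loop
      vertex 0.00 0.00 15.08
      vertex 27.22 0.00 15.08
      vertex 27.22 10.52 0.00
    endloop
  endfacet
  facet normal 0.0000 0.8202 0.5721
    outer loop
      vertex 0.00 0.00 15.08
      vertex 27.22 10.52 0.00
      vertex 0.00 10.52 0.00
    endloop
  endfacet
  facet normal -1.0000 0.0000 0.0000
    outer loop
      vertex 0.00 0.00 15.08
      vertex 0.00 10.52 0.00
      vertex 0.00 0.00 0.00
    endloop
  endfacet
  facet normal 1.0000 0.0000 0.0000
    outer loop
      vertex 27.22 0.00 0.00
      vertex 27.22 10.52 0.00
      vertex 27.22 0.00 15.08
    endloop
  endfacet
endsolid part

The G0 Z moves step by Δz≈1.89 mm. The G1 loops shrink linearly with z, so the solid tapers from its base footprint up to z≈15.1. Closing with a flat bottom cap and the tapered top and triangulating gives 8 facets — a wedge (ramp): 27.2 × 10.5 mm base, rising to 15.1 mm along the y=0 edge and sloping linearly to z=0 at y=10.5.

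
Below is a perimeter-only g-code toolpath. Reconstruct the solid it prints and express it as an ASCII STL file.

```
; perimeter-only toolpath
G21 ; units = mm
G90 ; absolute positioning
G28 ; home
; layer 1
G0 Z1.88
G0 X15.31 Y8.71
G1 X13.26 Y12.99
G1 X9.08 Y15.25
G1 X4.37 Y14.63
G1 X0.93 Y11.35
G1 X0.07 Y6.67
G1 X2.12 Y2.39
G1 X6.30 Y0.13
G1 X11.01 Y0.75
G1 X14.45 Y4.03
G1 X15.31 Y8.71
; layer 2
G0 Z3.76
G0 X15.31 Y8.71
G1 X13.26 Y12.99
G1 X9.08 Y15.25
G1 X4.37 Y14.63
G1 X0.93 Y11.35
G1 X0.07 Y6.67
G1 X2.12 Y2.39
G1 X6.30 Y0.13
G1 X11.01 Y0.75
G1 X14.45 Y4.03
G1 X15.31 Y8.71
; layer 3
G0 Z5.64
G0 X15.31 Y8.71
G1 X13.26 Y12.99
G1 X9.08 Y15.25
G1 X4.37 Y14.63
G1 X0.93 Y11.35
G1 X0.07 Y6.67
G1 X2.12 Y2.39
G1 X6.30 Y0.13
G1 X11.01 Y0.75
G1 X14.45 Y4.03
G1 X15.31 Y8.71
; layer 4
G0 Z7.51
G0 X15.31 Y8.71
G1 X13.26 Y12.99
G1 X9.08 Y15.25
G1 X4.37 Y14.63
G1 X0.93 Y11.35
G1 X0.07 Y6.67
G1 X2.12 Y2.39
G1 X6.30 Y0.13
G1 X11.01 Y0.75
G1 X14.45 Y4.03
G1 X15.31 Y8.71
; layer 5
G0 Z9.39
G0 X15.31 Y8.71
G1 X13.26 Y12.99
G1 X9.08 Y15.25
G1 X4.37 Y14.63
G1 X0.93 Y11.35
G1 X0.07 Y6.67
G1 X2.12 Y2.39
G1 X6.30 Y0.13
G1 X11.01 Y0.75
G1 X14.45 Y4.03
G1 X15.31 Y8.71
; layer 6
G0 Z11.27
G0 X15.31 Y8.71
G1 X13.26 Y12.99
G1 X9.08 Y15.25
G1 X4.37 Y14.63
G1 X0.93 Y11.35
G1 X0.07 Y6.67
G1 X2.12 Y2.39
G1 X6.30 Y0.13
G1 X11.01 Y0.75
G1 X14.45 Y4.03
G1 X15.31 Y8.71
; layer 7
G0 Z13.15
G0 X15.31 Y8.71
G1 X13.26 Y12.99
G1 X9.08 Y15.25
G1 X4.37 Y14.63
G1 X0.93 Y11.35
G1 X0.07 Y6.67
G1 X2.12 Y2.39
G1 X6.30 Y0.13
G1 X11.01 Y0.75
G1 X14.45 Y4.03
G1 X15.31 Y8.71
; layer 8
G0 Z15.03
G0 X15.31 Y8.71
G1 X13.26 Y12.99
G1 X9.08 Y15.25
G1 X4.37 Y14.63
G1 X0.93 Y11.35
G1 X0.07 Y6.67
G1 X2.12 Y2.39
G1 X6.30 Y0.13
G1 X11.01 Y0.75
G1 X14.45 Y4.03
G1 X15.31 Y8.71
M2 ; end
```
solid part
  facet normal 0.0000 0.0000 -1.0000
    outer loop
      vertex 9.08 15.25 0.00
      vertex 13.26 12.99 0.00
      vertex 15.31 8.71 0.00
    endloop
  endfacet
  facet normal 0.0000 0.0000 -1.0000
    outer loop
      vertex 4.37 14.63 0.00
      vertex 9.08 15.25 0.00
      vertex 15.31 8.71 0.00
    endloop
  endfacet
  facet normal 0.0000 0.0000 -1.0000
    outer loop
      vertex 0.93 11.35 0.00
      vertex 4.37 14.63 0.00
      vertex 15.31 8.71 0.00
    endloop
  endfacet
  facet normal 0.0000 0.0000 -1.0000
    outer loop
      vertex 0.07 6.67 0.00
      vertex 0.93 11.35 0.00
      vertex 15.31 8.71 0.00
    endloop
  endfacet
  facet normal 0.0000 0.0000 -1.0000
    outer loop
      vertex 2.12 2.39 0.00
      vertex 0.07 6.67 0.00
      vertex 15.31 8.71 0.00
    endloop
  endfacet
  facet normal 0.0000 0.0000 -1.0000
    outer loop
      vertex 6.30 0.13 0.00
      vertex 2.12 2.39 0.00
      vertex 15.31 8.71 0.00
    endloop
  endfacet
  facet normal 0.0000 0.0000 -1.0000
    outer loop
      vertex 11.01 0.75 0.00
      vertex 6.30 0.13 0.00
      vertex 15.31 8.71 0.00
    endloop
  endfacet
  facet normal 0.0000 0.0000 -1.0000
    outer loop
      vertex 14.45 4.03 0.00
      vertex 11.01 0.75 0.00
      vertex 15.31 8.71 0.00
    endloop
  endfacet
  facet normal 0.0000 0.0000 1.0000
    outer loop
      vertex 15.31 8.71 15.03
      vertex 13.26 12.99 15.03
      vertex 9.08 15.25 15.03
    endloop
  endfacet
  facet normal 0.0000 0.0000 1.0000
    outer loop
      vertex 15.31 8.71 15.03
      vertex 9.08 15.25 15.03
      vertex 4.37 14.63 15.03
    endloop
  endfacet
  facet normal 0.0000 0.0000 1.0000
    outer loop
      vertex 15.31 8.71 15.03
      vertex 4.37 14.63 15.03
      vertex 0.93 11.35 15.03
    endloop
  endfacet
  facet normal 0.0000 0.0000 1.0000
    outer loop
      vertex 15.31 8.71 15.03
      vertex 0.93 11.35 15.03
      vertex 0.07 6.67 15.03
    endloop
  endfacet
  facet normal 0.0000 0.0000 1.0000
    outer loop
      vertex 15.31 8.71 15.03
      vertex 0.07 6.67 15.03
      vertex 2.12 2.39 15.03
    endloop
  endfacet
  facet normal 0.0000 0.0000 1.0000
    outer loop
      vertex 15.31 8.71 15.03
      vertex 2.12 2.39 15.03
      vertex 6.30 0.13 15.03
    endloop
  endfacet
  facet normal 0.0000 0.0000 1.0000
    outer loop
      vertex 15.31 8.71 15.03
      vertex 6.30 0.13 15.03
      vertex 11.01 0.75 15.03
    endloop
  endfacet
  facet normal 0.0000 0.0000 1.0000
    outer loop
      vertex 15.31 8.71 15.03
      vertex 11.01 0.75 15.03
      vertex 14.45 4.03 15.03
    endloop
  endfacet
  facet normal 0.9019 0.4320 0.0000
    outer loop
      vertex 15.31 8.71 0.00
      vertex 13.26 12.99 0.00
      vertex 13.26 12.99 15.03
    endloop
  endfacet
  facet normal 0.9019 0.4320 0.0000
    outer loop
      vertex 15.31 8.71 0.00
      vertex 13.26 12.99 15.03
      vertex 15.31 8.71 15.03
    endloop
  endfacet
  facet normal 0.4756 0.8797 0.0000
    outer loop
      vertex 13.26 12.99 0.00
      vertex 9.08 15.25 0.00
      vertex 9.08 15.25 15.03
    endloop
  endfacet
  facet normal 0.4756 0.8797 0.0000
    outer loop
      vertex 13.26 12.99 0.00
      vertex 9.08 15.25 15.03
      vertex 13.26 12.99 15.03
    endloop
  endfacet
  facet normal -0.1305 0.9914 0.0000
    outer loop
      vertex 9.08 15.25 0.00
      vertex 4.37 14.63 0.00
      vertex 4.37 14.63 15.03
    endloop
  endfacet
  facet normal -0.1305 0.9914 0.0000
    outer loop
      vertex 9.08 15.25 0.00
      vertex 4.37 14.63 15.03
      vertex 9.08 15.25 15.03
    endloop
  endfacet
  facet normal -0.6901 0.7237 0.0000
    outer loop
      vertex 4.37 14.63 0.00
      vertex 0.93 11.35 0.00
      vertex 0.93 11.35 15.03
    endloop
  endfacet
  facet normal -0.6901 0.7237 0.0000
    outer loop
      vertex 4.37 14.63 0.00
      vertex 0.93 11.35 15.03
      vertex 4.37 14.63 15.03
    endloop
  endfacet
  facet normal -0.9835 0.1807 0.0000
    outer loop
      vertex 0.93 11.35 0.00
      vertex 0.07 6.67 0.00
      vertex 0.07 6.67 15.03
    endloop
  endfacet
  facet normal -0.9835 0.1807 0.0000
    outer loop
      vertex 0.93 11.35 0.00
      vertex 0.07 6.67 15.03
      vertex 0.93 11.35 15.03
    endloop
  endfacet
  facet normal -0.9019 -0.4320 0.0000
    outer loop
      vertex 0.07 6.67 0.00
      vertex 2.12 2.39 0.00
      vertex 2.12 2.39 15.03
    endloop
  endfacet
  facet normal -0.9019 -0.4320 0.0000
    outer loop
      vertex 0.07 6.67 0.00
      vertex 2.12 2.39 15.03
      vertex 0.07 6.67 15.03
    endloop
  endfacet
  facet normal -0.4756 -0.8797 0.0000
    outer loop
      vertex 2.12 2.39 0.00
      vertex 6.30 0.13 0.00
      vertex 6.30 0.13 15.03
    endloop
  endfacet
  facet normal -0.4756 -0.8797 0.0000
    outer loop
      vertex 2.12 2.39 0.00
      vertex 6.30 0.13 15.03
      vertex 2.12 2.39 15.03
    endloop
  endfacet
  facet normal 0.1305 -0.9914 0.0000
    outer loop
      vertex 6.30 0.13 0.00
      vertex 11.01 0.75 0.00
      vertex 11.01 0.75 15.03
    endloop
  endfacet
  facet normal 0.1305 -0.9914 0.0000
    outer loop
      vertex 6.30 0.13 0.00
      vertex 11.01 0.75 15.03
      vertex 6.30 0.13 15.03
    endloop
  endfacet
  facet normal 0.6901 -0.7237 0.0000
    outer loop
      vertex 11.01 0.75 0.00
      vertex 14.45 4.03 0.00
      vertex 14.45 4.03 15.03
    endloop
  endfacet
  facet normal 0.6901 -0.7237 0.0000
    outer loop
      vertex 11.01 0.75 0.00
      vertex 14.45 4.03 15.03
      vertex 11.01 0.75 15.03
    endloop
  endfacet
  facet normal 0.9835 -0.1807 0.0000
    outer loop
      vertex 14.45 4.03 0.00
      vertex 15.31 8.71 0.00
      vertex 15.31 8.71 15.03
    endloop
  endfacet
  facet normal 0.9835 -0.1807 0.0000
    outer loop
      vertex 14.45 4.03 0.00
      vertex 15.31 8.71 15.03
      vertex 14.45 4.03 15.03
    endloop
  endfacet
endsolid part

The G0 Z moves step by Δz≈1.88 mm. Every layer's G1 loop is the same polygon, so the solid is a straight extrusion of it from z=0 to z≈15. Closing with flat bottom and top caps and triangulating gives 36 facets — a regular 10-sided prism (a cylinder approximated with 10 flat sides), circumscribed radius ≈ 7.69 mm, height ≈ 15 mm.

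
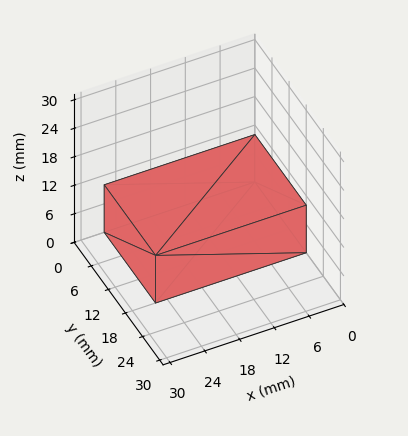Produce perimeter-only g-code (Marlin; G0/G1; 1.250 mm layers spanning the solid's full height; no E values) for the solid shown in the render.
Reading the render: the shape is a rectangular box, roughly 26 × 18 mm footprint and 10 mm tall (dimensions read to the nearest mm from the axis ticks). For the g-code, the solid's height is divided into equal slices at the stated Δz and each level perimeter traced with G1 moves after a G0 lift.

; perimeter-only toolpath
G21 ; units = mm
G90 ; absolute positioning
G28 ; home
; layer 1
G0 Z1.250
G0 X0.000 Y0.000
G1 X26.000 Y0.000
G1 X26.000 Y18.000
G1 X0.000 Y18.000
G1 X0.000 Y0.000
; layer 2
G0 Z2.500
G0 X0.000 Y0.000
G1 X26.000 Y0.000
G1 X26.000 Y18.000
G1 X0.000 Y18.000
G1 X0.000 Y0.000
; layer 3
G0 Z3.750
G0 X0.000 Y0.000
G1 X26.000 Y0.000
G1 X26.000 Y18.000
G1 X0.000 Y18.000
G1 X0.000 Y0.000
; layer 4
G0 Z5.000
G0 X0.000 Y0.000
G1 X26.000 Y0.000
G1 X26.000 Y18.000
G1 X0.000 Y18.000
G1 X0.000 Y0.000
; layer 5
G0 Z6.250
G0 X0.000 Y0.000
G1 X26.000 Y0.000
G1 X26.000 Y18.000
G1 X0.000 Y18.000
G1 X0.000 Y0.000
; layer 6
G0 Z7.500
G0 X0.000 Y0.000
G1 X26.000 Y0.000
G1 X26.000 Y18.000
G1 X0.000 Y18.000
G1 X0.000 Y0.000
; layer 7
G0 Z8.750
G0 X0.000 Y0.000
G1 X26.000 Y0.000
G1 X26.000 Y18.000
G1 X0.000 Y18.000
G1 X0.000 Y0.000
; layer 8
G0 Z10.000
G0 X0.000 Y0.000
G1 X26.000 Y0.000
G1 X26.000 Y18.000
G1 X0.000 Y18.000
G1 X0.000 Y0.000
M2 ; end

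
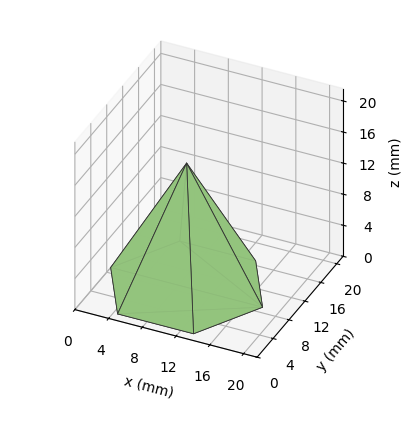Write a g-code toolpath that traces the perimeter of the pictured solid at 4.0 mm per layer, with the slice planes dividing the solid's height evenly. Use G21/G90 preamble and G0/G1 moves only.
Reading the render: the shape is a regular 6-sided pyramid, base circumscribed radius ≈ 9 mm, apex at z ≈ 16 mm (dimensions read to the nearest mm from the axis ticks). For the g-code, the solid's height is divided into equal slices at the stated Δz and each level perimeter traced with G1 moves after a G0 lift.

; perimeter-only toolpath
G21 ; units = mm
G90 ; absolute positioning
G28 ; home
; layer 1
G0 Z4.0
G0 X15.8 Y9.0
G1 X12.4 Y14.9
G1 X5.6 Y14.9
G1 X2.2 Y9.0
G1 X5.6 Y3.1
G1 X12.4 Y3.1
G1 X15.8 Y9.0
; layer 2
G0 Z8.0
G0 X13.5 Y9.0
G1 X11.2 Y12.9
G1 X6.8 Y12.9
G1 X4.5 Y9.0
G1 X6.8 Y5.1
G1 X11.2 Y5.1
G1 X13.5 Y9.0
; layer 3
G0 Z12.0
G0 X11.2 Y9.0
G1 X10.1 Y10.9
G1 X7.9 Y10.9
G1 X6.8 Y9.0
G1 X7.9 Y7.0
G1 X10.1 Y7.0
G1 X11.2 Y9.0
M2 ; end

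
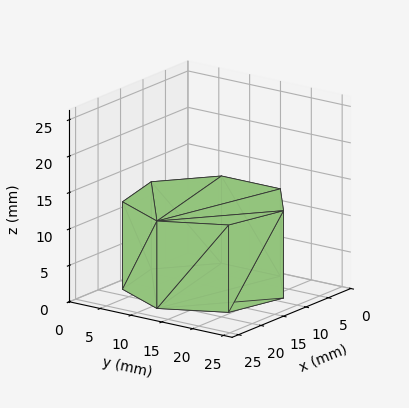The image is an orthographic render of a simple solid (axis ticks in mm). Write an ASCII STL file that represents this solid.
Reading the render: the shape is a regular 7-sided prism (a cylinder approximated with 7 flat sides), circumscribed radius ≈ 11 mm, height ≈ 12 mm (dimensions read to the nearest mm from the axis ticks). For the STL, each face is triangulated and given an outward normal.

solid part
  facet normal 0.0000 0.0000 -1.0000
    outer loop
      vertex 8.552 21.724 0.000
      vertex 17.858 19.600 0.000
      vertex 22.000 11.000 0.000
    endloop
  endfacet
  facet normal 0.0000 0.0000 -1.0000
    outer loop
      vertex 1.089 15.773 0.000
      vertex 8.552 21.724 0.000
      vertex 22.000 11.000 0.000
    endloop
  endfacet
  facet normal 0.0000 0.0000 -1.0000
    outer loop
      vertex 1.089 6.227 0.000
      vertex 1.089 15.773 0.000
      vertex 22.000 11.000 0.000
    endloop
  endfacet
  facet normal 0.0000 0.0000 -1.0000
    outer loop
      vertex 8.552 0.276 0.000
      vertex 1.089 6.227 0.000
      vertex 22.000 11.000 0.000
    endloop
  endfacet
  facet normal 0.0000 0.0000 -1.0000
    outer loop
      vertex 17.858 2.400 0.000
      vertex 8.552 0.276 0.000
      vertex 22.000 11.000 0.000
    endloop
  endfacet
  facet normal 0.0000 0.0000 1.0000
    outer loop
      vertex 22.000 11.000 12.000
      vertex 17.858 19.600 12.000
      vertex 8.552 21.724 12.000
    endloop
  endfacet
  facet normal 0.0000 0.0000 1.0000
    outer loop
      vertex 22.000 11.000 12.000
      vertex 8.552 21.724 12.000
      vertex 1.089 15.773 12.000
    endloop
  endfacet
  facet normal 0.0000 0.0000 1.0000
    outer loop
      vertex 22.000 11.000 12.000
      vertex 1.089 15.773 12.000
      vertex 1.089 6.227 12.000
    endloop
  endfacet
  facet normal 0.0000 0.0000 1.0000
    outer loop
      vertex 22.000 11.000 12.000
      vertex 1.089 6.227 12.000
      vertex 8.552 0.276 12.000
    endloop
  endfacet
  facet normal 0.0000 0.0000 1.0000
    outer loop
      vertex 22.000 11.000 12.000
      vertex 8.552 0.276 12.000
      vertex 17.858 2.400 12.000
    endloop
  endfacet
  facet normal 0.9010 0.4339 0.0000
    outer loop
      vertex 22.000 11.000 0.000
      vertex 17.858 19.600 0.000
      vertex 17.858 19.600 12.000
    endloop
  endfacet
  facet normal 0.9010 0.4339 0.0000
    outer loop
      vertex 22.000 11.000 0.000
      vertex 17.858 19.600 12.000
      vertex 22.000 11.000 12.000
    endloop
  endfacet
  facet normal 0.2225 0.9749 0.0000
    outer loop
      vertex 17.858 19.600 0.000
      vertex 8.552 21.724 0.000
      vertex 8.552 21.724 12.000
    endloop
  endfacet
  facet normal 0.2225 0.9749 0.0000
    outer loop
      vertex 17.858 19.600 0.000
      vertex 8.552 21.724 12.000
      vertex 17.858 19.600 12.000
    endloop
  endfacet
  facet normal -0.6235 0.7819 0.0000
    outer loop
      vertex 8.552 21.724 0.000
      vertex 1.089 15.773 0.000
      vertex 1.089 15.773 12.000
    endloop
  endfacet
  facet normal -0.6235 0.7819 0.0000
    outer loop
      vertex 8.552 21.724 0.000
      vertex 1.089 15.773 12.000
      vertex 8.552 21.724 12.000
    endloop
  endfacet
  facet normal -1.0000 0.0000 0.0000
    outer loop
      vertex 1.089 15.773 0.000
      vertex 1.089 6.227 0.000
      vertex 1.089 6.227 12.000
    endloop
  endfacet
  facet normal -1.0000 0.0000 0.0000
    outer loop
      vertex 1.089 15.773 0.000
      vertex 1.089 6.227 12.000
      vertex 1.089 15.773 12.000
    endloop
  endfacet
  facet normal -0.6235 -0.7819 0.0000
    outer loop
      vertex 1.089 6.227 0.000
      vertex 8.552 0.276 0.000
      vertex 8.552 0.276 12.000
    endloop
  endfacet
  facet normal -0.6235 -0.7819 0.0000
    outer loop
      vertex 1.089 6.227 0.000
      vertex 8.552 0.276 12.000
      vertex 1.089 6.227 12.000
    endloop
  endfacet
  facet normal 0.2225 -0.9749 0.0000
    outer loop
      vertex 8.552 0.276 0.000
      vertex 17.858 2.400 0.000
      vertex 17.858 2.400 12.000
    endloop
  endfacet
  facet normal 0.2225 -0.9749 0.0000
    outer loop
      vertex 8.552 0.276 0.000
      vertex 17.858 2.400 12.000
      vertex 8.552 0.276 12.000
    endloop
  endfacet
  facet normal 0.9010 -0.4339 0.0000
    outer loop
      vertex 17.858 2.400 0.000
      vertex 22.000 11.000 0.000
      vertex 22.000 11.000 12.000
    endloop
  endfacet
  facet normal 0.9010 -0.4339 0.0000
    outer loop
      vertex 17.858 2.400 0.000
      vertex 22.000 11.000 12.000
      vertex 17.858 2.400 12.000
    endloop
  endfacet
endsolid part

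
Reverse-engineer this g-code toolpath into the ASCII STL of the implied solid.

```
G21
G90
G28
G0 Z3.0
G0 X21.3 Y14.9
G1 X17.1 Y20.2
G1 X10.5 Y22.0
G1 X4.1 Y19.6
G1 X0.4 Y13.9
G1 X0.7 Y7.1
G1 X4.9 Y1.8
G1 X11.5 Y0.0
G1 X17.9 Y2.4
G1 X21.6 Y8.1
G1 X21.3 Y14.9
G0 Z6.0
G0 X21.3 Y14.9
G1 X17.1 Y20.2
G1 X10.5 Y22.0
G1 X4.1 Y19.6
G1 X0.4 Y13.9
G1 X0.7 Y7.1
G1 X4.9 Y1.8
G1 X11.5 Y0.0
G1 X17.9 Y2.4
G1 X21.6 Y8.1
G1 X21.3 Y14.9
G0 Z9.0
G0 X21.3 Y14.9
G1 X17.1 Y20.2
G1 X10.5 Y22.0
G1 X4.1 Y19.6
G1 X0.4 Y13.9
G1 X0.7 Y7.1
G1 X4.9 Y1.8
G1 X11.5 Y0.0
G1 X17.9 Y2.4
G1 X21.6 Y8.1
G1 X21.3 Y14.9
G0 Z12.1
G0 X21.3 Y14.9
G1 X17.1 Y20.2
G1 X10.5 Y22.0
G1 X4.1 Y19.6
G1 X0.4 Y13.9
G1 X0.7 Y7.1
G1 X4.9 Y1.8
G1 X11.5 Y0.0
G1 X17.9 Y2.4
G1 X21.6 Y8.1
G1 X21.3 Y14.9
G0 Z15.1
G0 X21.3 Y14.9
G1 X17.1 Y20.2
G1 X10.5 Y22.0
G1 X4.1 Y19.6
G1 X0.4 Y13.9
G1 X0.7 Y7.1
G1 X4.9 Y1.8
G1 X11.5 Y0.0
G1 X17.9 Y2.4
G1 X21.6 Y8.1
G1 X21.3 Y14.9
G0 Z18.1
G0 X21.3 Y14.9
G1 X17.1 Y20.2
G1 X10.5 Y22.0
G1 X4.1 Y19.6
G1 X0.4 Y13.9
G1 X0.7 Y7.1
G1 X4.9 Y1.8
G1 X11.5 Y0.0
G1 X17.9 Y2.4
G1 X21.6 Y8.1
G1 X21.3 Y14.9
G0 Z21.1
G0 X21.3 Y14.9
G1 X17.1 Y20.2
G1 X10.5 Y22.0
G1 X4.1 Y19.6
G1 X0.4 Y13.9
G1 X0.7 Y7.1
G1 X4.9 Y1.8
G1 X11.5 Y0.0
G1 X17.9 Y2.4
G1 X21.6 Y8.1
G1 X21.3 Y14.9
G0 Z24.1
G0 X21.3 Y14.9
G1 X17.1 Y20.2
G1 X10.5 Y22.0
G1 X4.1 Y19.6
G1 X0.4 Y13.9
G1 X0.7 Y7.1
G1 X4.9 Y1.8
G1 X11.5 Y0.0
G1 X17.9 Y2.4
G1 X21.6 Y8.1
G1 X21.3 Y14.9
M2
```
solid part
  facet normal 0.0000 0.0000 -1.0000
    outer loop
      vertex 10.5 22.0 0.0
      vertex 17.1 20.2 0.0
      vertex 21.3 14.9 0.0
    endloop
  endfacet
  facet normal 0.0000 0.0000 -1.0000
    outer loop
      vertex 4.1 19.6 0.0
      vertex 10.5 22.0 0.0
      vertex 21.3 14.9 0.0
    endloop
  endfacet
  facet normal 0.0000 0.0000 -1.0000
    outer loop
      vertex 0.4 13.9 0.0
      vertex 4.1 19.6 0.0
      vertex 21.3 14.9 0.0
    endloop
  endfacet
  facet normal 0.0000 0.0000 -1.0000
    outer loop
      vertex 0.7 7.1 0.0
      vertex 0.4 13.9 0.0
      vertex 21.3 14.9 0.0
    endloop
  endfacet
  facet normal 0.0000 0.0000 -1.0000
    outer loop
      vertex 4.9 1.8 0.0
      vertex 0.7 7.1 0.0
      vertex 21.3 14.9 0.0
    endloop
  endfacet
  facet normal 0.0000 0.0000 -1.0000
    outer loop
      vertex 11.5 0.0 0.0
      vertex 4.9 1.8 0.0
      vertex 21.3 14.9 0.0
    endloop
  endfacet
  facet normal 0.0000 0.0000 -1.0000
    outer loop
      vertex 17.9 2.4 0.0
      vertex 11.5 0.0 0.0
      vertex 21.3 14.9 0.0
    endloop
  endfacet
  facet normal 0.0000 0.0000 -1.0000
    outer loop
      vertex 21.6 8.1 0.0
      vertex 17.9 2.4 0.0
      vertex 21.3 14.9 0.0
    endloop
  endfacet
  facet normal 0.0000 0.0000 1.0000
    outer loop
      vertex 21.3 14.9 24.1
      vertex 17.1 20.2 24.1
      vertex 10.5 22.0 24.1
    endloop
  endfacet
  facet normal 0.0000 0.0000 1.0000
    outer loop
      vertex 21.3 14.9 24.1
      vertex 10.5 22.0 24.1
      vertex 4.1 19.6 24.1
    endloop
  endfacet
  facet normal 0.0000 0.0000 1.0000
    outer loop
      vertex 21.3 14.9 24.1
      vertex 4.1 19.6 24.1
      vertex 0.4 13.9 24.1
    endloop
  endfacet
  facet normal 0.0000 0.0000 1.0000
    outer loop
      vertex 21.3 14.9 24.1
      vertex 0.4 13.9 24.1
      vertex 0.7 7.1 24.1
    endloop
  endfacet
  facet normal 0.0000 0.0000 1.0000
    outer loop
      vertex 21.3 14.9 24.1
      vertex 0.7 7.1 24.1
      vertex 4.9 1.8 24.1
    endloop
  endfacet
  facet normal 0.0000 0.0000 1.0000
    outer loop
      vertex 21.3 14.9 24.1
      vertex 4.9 1.8 24.1
      vertex 11.5 0.0 24.1
    endloop
  endfacet
  facet normal 0.0000 0.0000 1.0000
    outer loop
      vertex 21.3 14.9 24.1
      vertex 11.5 0.0 24.1
      vertex 17.9 2.4 24.1
    endloop
  endfacet
  facet normal 0.0000 0.0000 1.0000
    outer loop
      vertex 21.3 14.9 24.1
      vertex 17.9 2.4 24.1
      vertex 21.6 8.1 24.1
    endloop
  endfacet
  facet normal 0.7837 0.6211 0.0000
    outer loop
      vertex 21.3 14.9 0.0
      vertex 17.1 20.2 0.0
      vertex 17.1 20.2 24.1
    endloop
  endfacet
  facet normal 0.7837 0.6211 0.0000
    outer loop
      vertex 21.3 14.9 0.0
      vertex 17.1 20.2 24.1
      vertex 21.3 14.9 24.1
    endloop
  endfacet
  facet normal 0.2631 0.9648 0.0000
    outer loop
      vertex 17.1 20.2 0.0
      vertex 10.5 22.0 0.0
      vertex 10.5 22.0 24.1
    endloop
  endfacet
  facet normal 0.2631 0.9648 0.0000
    outer loop
      vertex 17.1 20.2 0.0
      vertex 10.5 22.0 24.1
      vertex 17.1 20.2 24.1
    endloop
  endfacet
  facet normal -0.3511 0.9363 0.0000
    outer loop
      vertex 10.5 22.0 0.0
      vertex 4.1 19.6 0.0
      vertex 4.1 19.6 24.1
    endloop
  endfacet
  facet normal -0.3511 0.9363 0.0000
    outer loop
      vertex 10.5 22.0 0.0
      vertex 4.1 19.6 24.1
      vertex 10.5 22.0 24.1
    endloop
  endfacet
  facet normal -0.8388 0.5445 0.0000
    outer loop
      vertex 4.1 19.6 0.0
      vertex 0.4 13.9 0.0
      vertex 0.4 13.9 24.1
    endloop
  endfacet
  facet normal -0.8388 0.5445 0.0000
    outer loop
      vertex 4.1 19.6 0.0
      vertex 0.4 13.9 24.1
      vertex 4.1 19.6 24.1
    endloop
  endfacet
  facet normal -0.9990 -0.0441 0.0000
    outer loop
      vertex 0.4 13.9 0.0
      vertex 0.7 7.1 0.0
      vertex 0.7 7.1 24.1
    endloop
  endfacet
  facet normal -0.9990 -0.0441 0.0000
    outer loop
      vertex 0.4 13.9 0.0
      vertex 0.7 7.1 24.1
      vertex 0.4 13.9 24.1
    endloop
  endfacet
  facet normal -0.7837 -0.6211 0.0000
    outer loop
      vertex 0.7 7.1 0.0
      vertex 4.9 1.8 0.0
      vertex 4.9 1.8 24.1
    endloop
  endfacet
  facet normal -0.7837 -0.6211 0.0000
    outer loop
      vertex 0.7 7.1 0.0
      vertex 4.9 1.8 24.1
      vertex 0.7 7.1 24.1
    endloop
  endfacet
  facet normal -0.2631 -0.9648 0.0000
    outer loop
      vertex 4.9 1.8 0.0
      vertex 11.5 0.0 0.0
      vertex 11.5 0.0 24.1
    endloop
  endfacet
  facet normal -0.2631 -0.9648 0.0000
    outer loop
      vertex 4.9 1.8 0.0
      vertex 11.5 0.0 24.1
      vertex 4.9 1.8 24.1
    endloop
  endfacet
  facet normal 0.3511 -0.9363 0.0000
    outer loop
      vertex 11.5 0.0 0.0
      vertex 17.9 2.4 0.0
      vertex 17.9 2.4 24.1
    endloop
  endfacet
  facet normal 0.3511 -0.9363 0.0000
    outer loop
      vertex 11.5 0.0 0.0
      vertex 17.9 2.4 24.1
      vertex 11.5 0.0 24.1
    endloop
  endfacet
  facet normal 0.8388 -0.5445 0.0000
    outer loop
      vertex 17.9 2.4 0.0
      vertex 21.6 8.1 0.0
      vertex 21.6 8.1 24.1
    endloop
  endfacet
  facet normal 0.8388 -0.5445 0.0000
    outer loop
      vertex 17.9 2.4 0.0
      vertex 21.6 8.1 24.1
      vertex 17.9 2.4 24.1
    endloop
  endfacet
  facet normal 0.9990 0.0441 0.0000
    outer loop
      vertex 21.6 8.1 0.0
      vertex 21.3 14.9 0.0
      vertex 21.3 14.9 24.1
    endloop
  endfacet
  facet normal 0.9990 0.0441 0.0000
    outer loop
      vertex 21.6 8.1 0.0
      vertex 21.3 14.9 24.1
      vertex 21.6 8.1 24.1
    endloop
  endfacet
endsolid part

The G0 Z moves step by Δz≈3.0 mm. Every layer's G1 loop is the same polygon, so the solid is a straight extrusion of it from z=0 to z≈24.1. Closing with flat bottom and top caps and triangulating gives 36 facets — a regular 10-sided prism (a cylinder approximated with 10 flat sides), circumscribed radius ≈ 11 mm, height ≈ 24.1 mm.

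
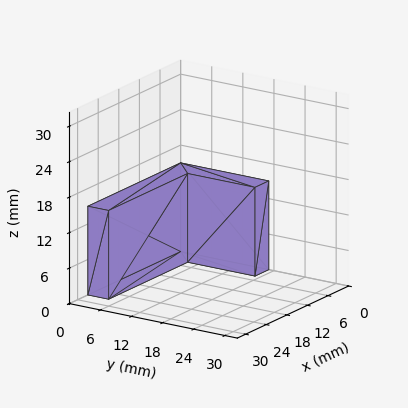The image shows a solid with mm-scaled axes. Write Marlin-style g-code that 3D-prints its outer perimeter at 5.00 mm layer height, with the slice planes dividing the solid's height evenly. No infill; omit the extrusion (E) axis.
Reading the render: the shape is an L-shaped prism: outer 27 × 17 mm, arm thicknesses ≈ 4 mm (horizontal) and 4 mm (vertical), extruded 15 mm in z (dimensions read to the nearest mm from the axis ticks). For the g-code, the solid's height is divided into equal slices at the stated Δz and each level perimeter traced with G1 moves after a G0 lift.

; perimeter-only toolpath
G21 ; units = mm
G90 ; absolute positioning
G28 ; home
; layer 1
G0 Z5.00
G0 X0.00 Y0.00
G1 X27.00 Y0.00
G1 X27.00 Y4.00
G1 X4.00 Y4.00
G1 X4.00 Y17.00
G1 X0.00 Y17.00
G1 X0.00 Y0.00
; layer 2
G0 Z10.00
G0 X0.00 Y0.00
G1 X27.00 Y0.00
G1 X27.00 Y4.00
G1 X4.00 Y4.00
G1 X4.00 Y17.00
G1 X0.00 Y17.00
G1 X0.00 Y0.00
; layer 3
G0 Z15.00
G0 X0.00 Y0.00
G1 X27.00 Y0.00
G1 X27.00 Y4.00
G1 X4.00 Y4.00
G1 X4.00 Y17.00
G1 X0.00 Y17.00
G1 X0.00 Y0.00
M2 ; end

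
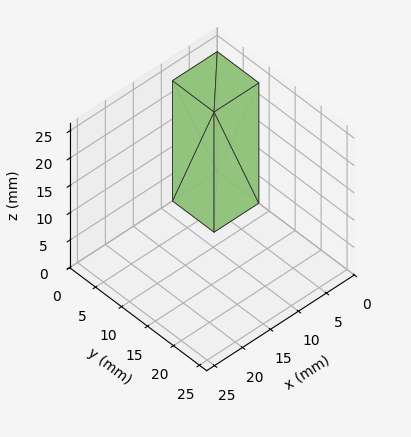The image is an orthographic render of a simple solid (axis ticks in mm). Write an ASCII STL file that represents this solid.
Reading the render: the shape is a rectangular box, roughly 8 × 8 mm footprint and 22 mm tall (dimensions read to the nearest mm from the axis ticks). For the STL, each face is triangulated and given an outward normal.

solid part
  facet normal 0.0000 0.0000 -1.0000
    outer loop
      vertex 8.000 8.000 0.000
      vertex 8.000 0.000 0.000
      vertex 0.000 0.000 0.000
    endloop
  endfacet
  facet normal 0.0000 0.0000 -1.0000
    outer loop
      vertex 0.000 8.000 0.000
      vertex 8.000 8.000 0.000
      vertex 0.000 0.000 0.000
    endloop
  endfacet
  facet normal 0.0000 0.0000 1.0000
    outer loop
      vertex 0.000 0.000 22.000
      vertex 8.000 0.000 22.000
      vertex 8.000 8.000 22.000
    endloop
  endfacet
  facet normal 0.0000 0.0000 1.0000
    outer loop
      vertex 0.000 0.000 22.000
      vertex 8.000 8.000 22.000
      vertex 0.000 8.000 22.000
    endloop
  endfacet
  facet normal 0.0000 -1.0000 0.0000
    outer loop
      vertex 0.000 0.000 0.000
      vertex 8.000 0.000 0.000
      vertex 8.000 0.000 22.000
    endloop
  endfacet
  facet normal 0.0000 -1.0000 0.0000
    outer loop
      vertex 0.000 0.000 0.000
      vertex 8.000 0.000 22.000
      vertex 0.000 0.000 22.000
    endloop
  endfacet
  facet normal 0.0000 1.0000 0.0000
    outer loop
      vertex 8.000 8.000 22.000
      vertex 8.000 8.000 0.000
      vertex 0.000 8.000 0.000
    endloop
  endfacet
  facet normal 0.0000 1.0000 0.0000
    outer loop
      vertex 0.000 8.000 22.000
      vertex 8.000 8.000 22.000
      vertex 0.000 8.000 0.000
    endloop
  endfacet
  facet normal -1.0000 0.0000 0.0000
    outer loop
      vertex 0.000 8.000 22.000
      vertex 0.000 8.000 0.000
      vertex 0.000 0.000 0.000
    endloop
  endfacet
  facet normal -1.0000 0.0000 0.0000
    outer loop
      vertex 0.000 0.000 22.000
      vertex 0.000 8.000 22.000
      vertex 0.000 0.000 0.000
    endloop
  endfacet
  facet normal 1.0000 0.0000 0.0000
    outer loop
      vertex 8.000 0.000 0.000
      vertex 8.000 8.000 0.000
      vertex 8.000 8.000 22.000
    endloop
  endfacet
  facet normal 1.0000 0.0000 0.0000
    outer loop
      vertex 8.000 0.000 0.000
      vertex 8.000 8.000 22.000
      vertex 8.000 0.000 22.000
    endloop
  endfacet
endsolid part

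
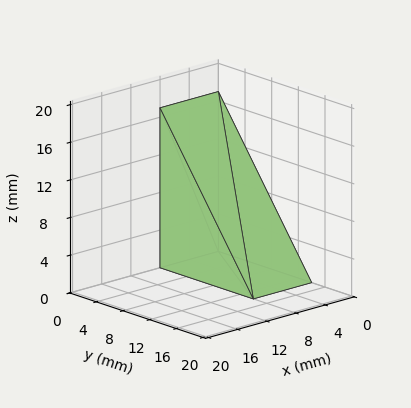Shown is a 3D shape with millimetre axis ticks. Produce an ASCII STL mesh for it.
Reading the render: the shape is a wedge (ramp): 8 × 14 mm base, rising to 17 mm along the y=0 edge and sloping linearly to z=0 at y=14 (dimensions read to the nearest mm from the axis ticks). For the STL, each face is triangulated and given an outward normal.

solid part
  facet normal 0.0000 0.0000 -1.0000
    outer loop
      vertex 8.00 14.00 0.00
      vertex 8.00 0.00 0.00
      vertex 0.00 0.00 0.00
    endloop
  endfacet
  facet normal 0.0000 0.0000 -1.0000
    outer loop
      vertex 0.00 14.00 0.00
      vertex 8.00 14.00 0.00
      vertex 0.00 0.00 0.00
    endloop
  endfacet
  facet normal 0.0000 -1.0000 0.0000
    outer loop
      vertex 0.00 0.00 0.00
      vertex 8.00 0.00 0.00
      vertex 8.00 0.00 17.00
    endloop
  endfacet
  facet normal 0.0000 -1.0000 0.0000
    outer loop
      vertex 0.00 0.00 0.00
      vertex 8.00 0.00 17.00
      vertex 0.00 0.00 17.00
    endloop
  endfacet
  facet normal 0.0000 0.7719 0.6357
    outer loop
      vertex 0.00 0.00 17.00
      vertex 8.00 0.00 17.00
      vertex 8.00 14.00 0.00
    endloop
  endfacet
  facet normal 0.0000 0.7719 0.6357
    outer loop
      vertex 0.00 0.00 17.00
      vertex 8.00 14.00 0.00
      vertex 0.00 14.00 0.00
    endloop
  endfacet
  facet normal -1.0000 0.0000 0.0000
    outer loop
      vertex 0.00 0.00 17.00
      vertex 0.00 14.00 0.00
      vertex 0.00 0.00 0.00
    endloop
  endfacet
  facet normal 1.0000 0.0000 0.0000
    outer loop
      vertex 8.00 0.00 0.00
      vertex 8.00 14.00 0.00
      vertex 8.00 0.00 17.00
    endloop
  endfacet
endsolid part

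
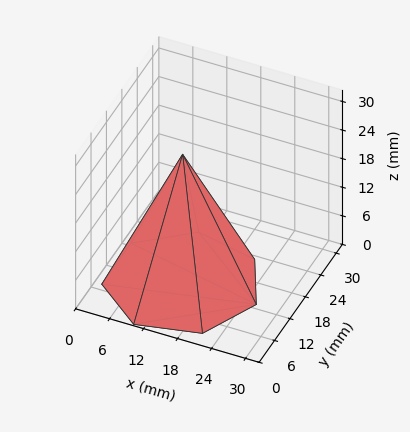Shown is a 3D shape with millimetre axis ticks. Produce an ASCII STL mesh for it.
Reading the render: the shape is a regular 7-sided pyramid, base circumscribed radius ≈ 13 mm, apex at z ≈ 27 mm (dimensions read to the nearest mm from the axis ticks). For the STL, each face is triangulated and given an outward normal.

solid part
  facet normal 0.0000 0.0000 -1.0000
    outer loop
      vertex 10.11 25.67 0.00
      vertex 21.11 23.16 0.00
      vertex 26.00 13.00 0.00
    endloop
  endfacet
  facet normal 0.0000 0.0000 -1.0000
    outer loop
      vertex 1.29 18.64 0.00
      vertex 10.11 25.67 0.00
      vertex 26.00 13.00 0.00
    endloop
  endfacet
  facet normal 0.0000 0.0000 -1.0000
    outer loop
      vertex 1.29 7.36 0.00
      vertex 1.29 18.64 0.00
      vertex 26.00 13.00 0.00
    endloop
  endfacet
  facet normal 0.0000 0.0000 -1.0000
    outer loop
      vertex 10.11 0.33 0.00
      vertex 1.29 7.36 0.00
      vertex 26.00 13.00 0.00
    endloop
  endfacet
  facet normal 0.0000 0.0000 -1.0000
    outer loop
      vertex 21.11 2.84 0.00
      vertex 10.11 0.33 0.00
      vertex 26.00 13.00 0.00
    endloop
  endfacet
  facet normal 0.8266 0.3979 0.3980
    outer loop
      vertex 26.00 13.00 0.00
      vertex 21.11 23.16 0.00
      vertex 13.00 13.00 27.00
    endloop
  endfacet
  facet normal 0.2041 0.8944 0.3979
    outer loop
      vertex 21.11 23.16 0.00
      vertex 10.11 25.67 0.00
      vertex 13.00 13.00 27.00
    endloop
  endfacet
  facet normal -0.5718 0.7174 0.3979
    outer loop
      vertex 10.11 25.67 0.00
      vertex 1.29 18.64 0.00
      vertex 13.00 13.00 27.00
    endloop
  endfacet
  facet normal -0.9174 0.0000 0.3979
    outer loop
      vertex 1.29 18.64 0.00
      vertex 1.29 7.36 0.00
      vertex 13.00 13.00 27.00
    endloop
  endfacet
  facet normal -0.5718 -0.7174 0.3979
    outer loop
      vertex 1.29 7.36 0.00
      vertex 10.11 0.33 0.00
      vertex 13.00 13.00 27.00
    endloop
  endfacet
  facet normal 0.2041 -0.8944 0.3979
    outer loop
      vertex 10.11 0.33 0.00
      vertex 21.11 2.84 0.00
      vertex 13.00 13.00 27.00
    endloop
  endfacet
  facet normal 0.8266 -0.3979 0.3980
    outer loop
      vertex 21.11 2.84 0.00
      vertex 26.00 13.00 0.00
      vertex 13.00 13.00 27.00
    endloop
  endfacet
endsolid part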